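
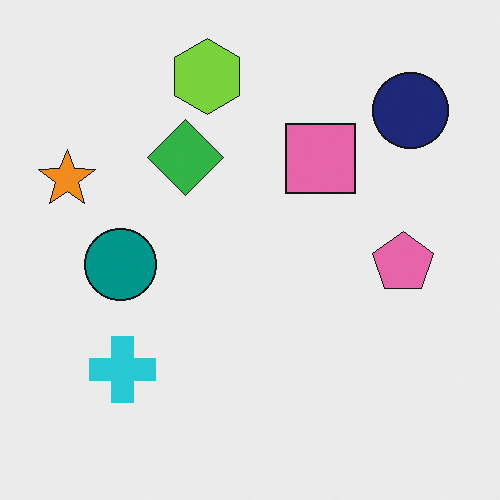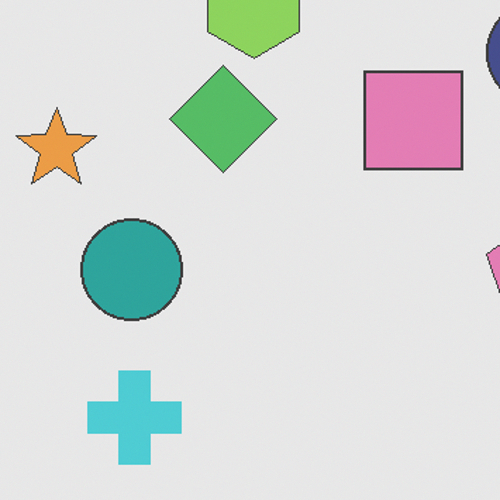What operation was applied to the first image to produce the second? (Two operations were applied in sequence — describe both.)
The image was cropped slightly and scaled back up, then given slightly reduced contrast.

The visible shapes are larger and the field of view is narrower; shapes near the original edges may be partly or wholly outside the frame — a crop-and-rescale. Tones are pushed toward mid-grey across the whole image — a global contrast change.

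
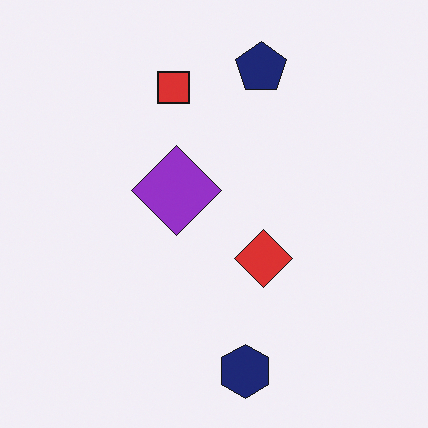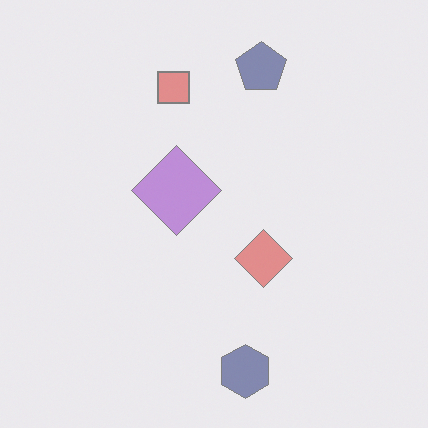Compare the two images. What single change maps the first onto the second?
This is the original image washed out (contrast reduced).

Tones are pushed toward mid-grey across the whole image — a global contrast change.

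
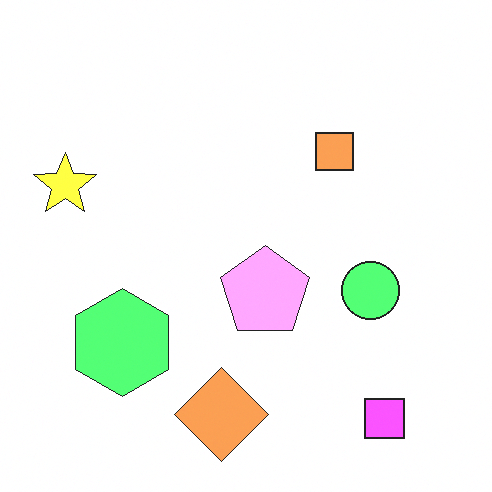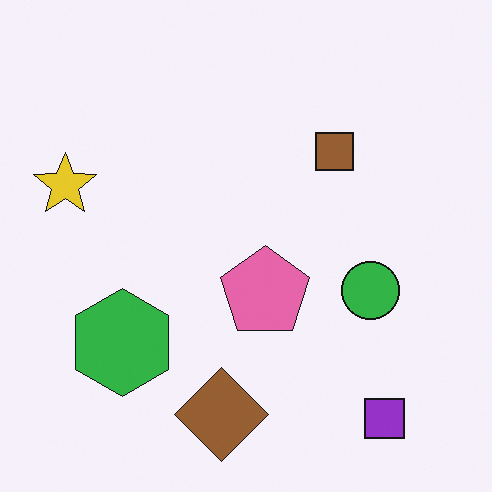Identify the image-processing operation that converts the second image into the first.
It was substantially brightened.

Every pixel — background and shapes alike — is uniformly brightened.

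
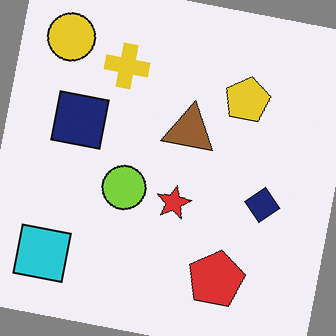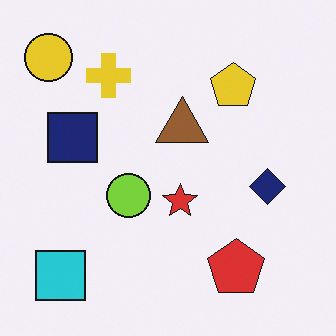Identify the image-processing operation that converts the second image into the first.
The image was rotated clockwise by a few degrees.

Every shape is tilted by the same angle and the image corners show triangular fill wedges — a whole-image rotation by a non-right angle.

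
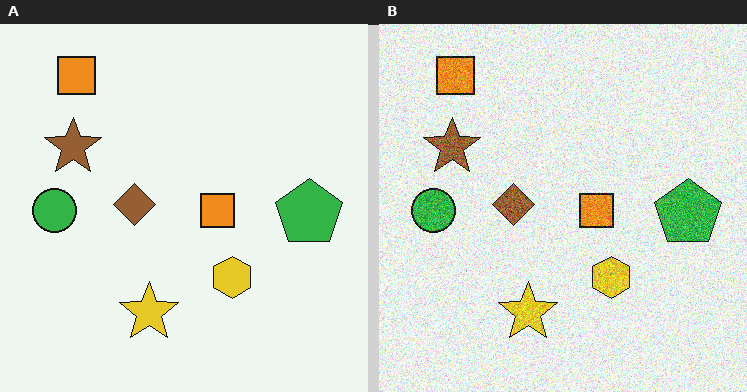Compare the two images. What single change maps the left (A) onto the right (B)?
This is the original image degraded with heavy additive noise.

Random speckle covers the whole image, including the flat background.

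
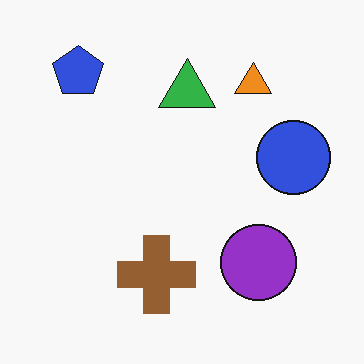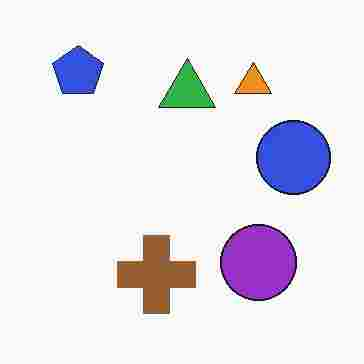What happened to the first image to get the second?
The image was heavily JPEG-compressed with obvious blocking artifacts.

Blocky 8×8 compression artifacts appear around shape edges and the flat background shows ringing — characteristic JPEG degradation.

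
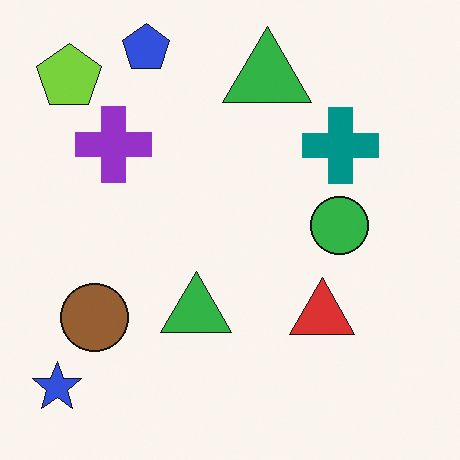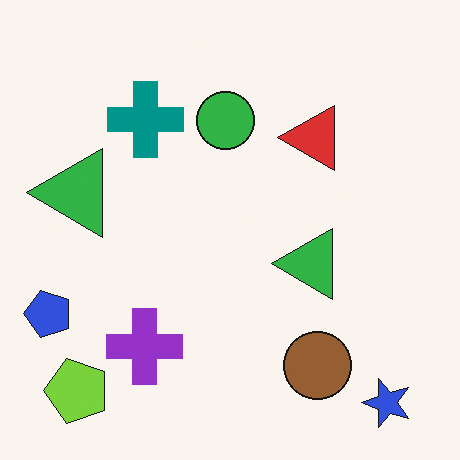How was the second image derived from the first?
The transformation is: rotated 90° counter-clockwise.

The blue star sits in the bottom-left of the first image and the bottom-right of the second — consistent with a whole-image 90° counter-clockwise rotation.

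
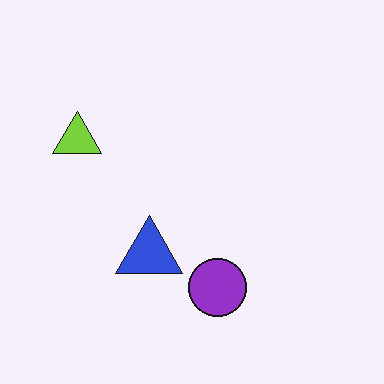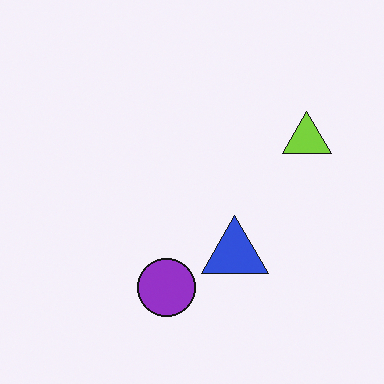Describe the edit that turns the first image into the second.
This is the original image flipped horizontally (left ↔ right).

The lime triangle is in the left of the first image and the right of the second — shapes on opposite sides of the vertical midline have swapped in a mirror flip.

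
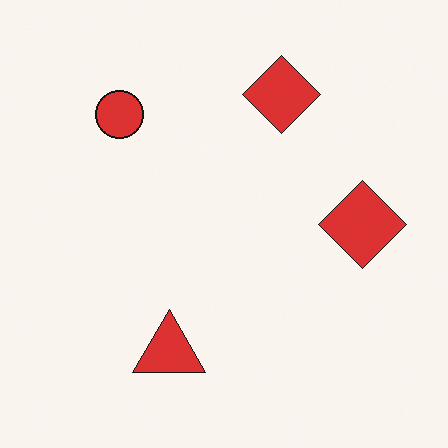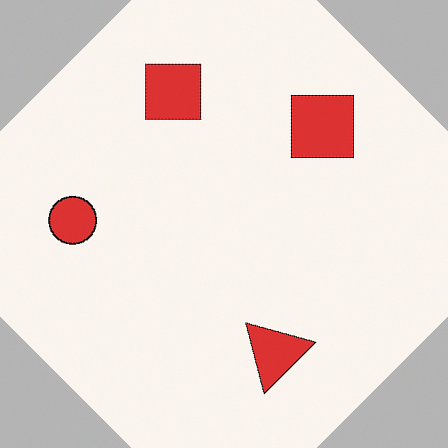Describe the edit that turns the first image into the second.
The second image is the first rotated counter-clockwise by a large amount — several tens of degrees.

Every shape is tilted by the same angle and the image corners show triangular fill wedges — a whole-image rotation by a non-right angle.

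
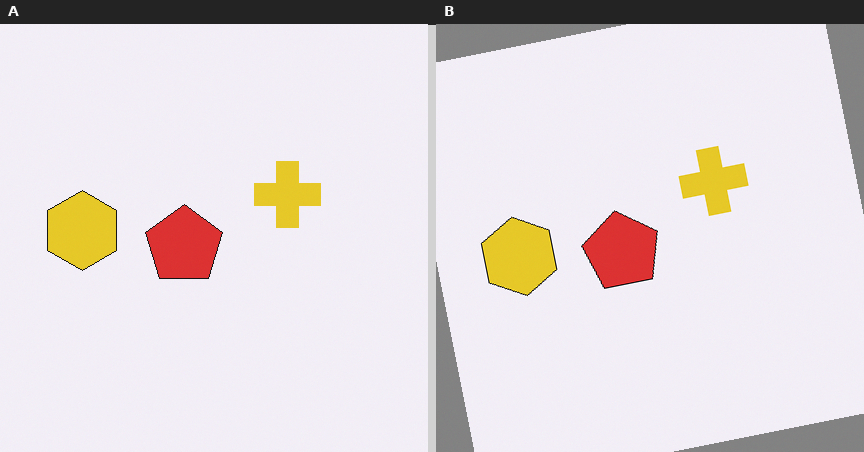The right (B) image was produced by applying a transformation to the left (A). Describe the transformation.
This is the original image rotated counter-clockwise by a small amount.

Every shape is tilted by the same angle and the image corners show triangular fill wedges — a whole-image rotation by a non-right angle.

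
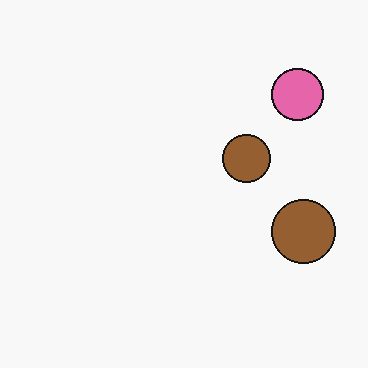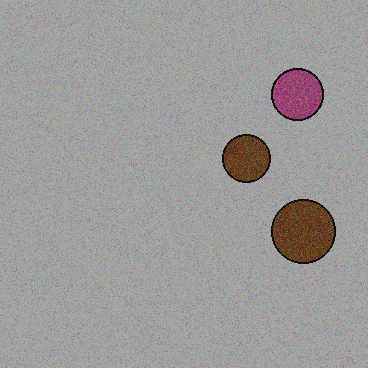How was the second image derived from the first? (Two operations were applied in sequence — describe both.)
The image was degraded with strong gaussian noise, then noticeably darkened.

Random speckle covers the whole image, including the flat background. Every pixel — background and shapes alike — is uniformly darkened.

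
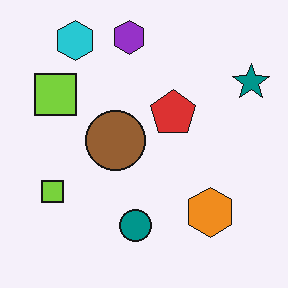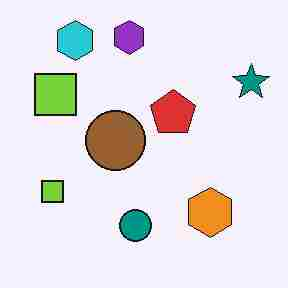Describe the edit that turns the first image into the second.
This is the original image degraded with heavy JPEG compression.

Blocky 8×8 compression artifacts appear around shape edges and the flat background shows ringing — characteristic JPEG degradation.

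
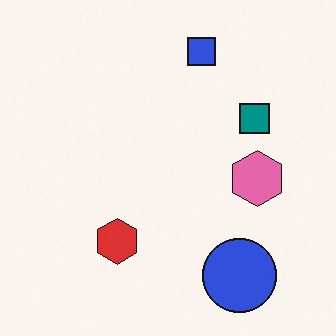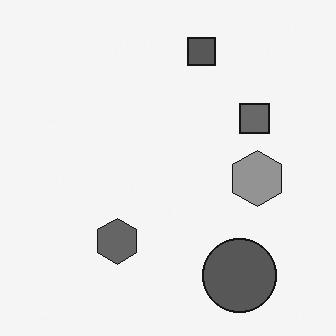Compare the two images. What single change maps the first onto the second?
The transformation is: converted to grayscale.

All color is removed — every shape is now a shade of grey.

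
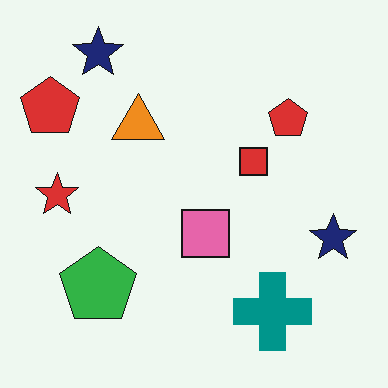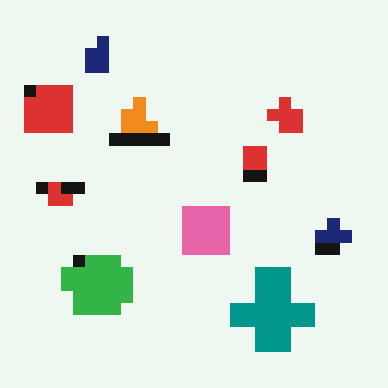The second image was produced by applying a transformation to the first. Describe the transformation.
The image was coarsely pixelated.

Shapes are reduced to large square blocks; fine edges and outlines are lost — a downscale-then-upscale (mosaic) effect.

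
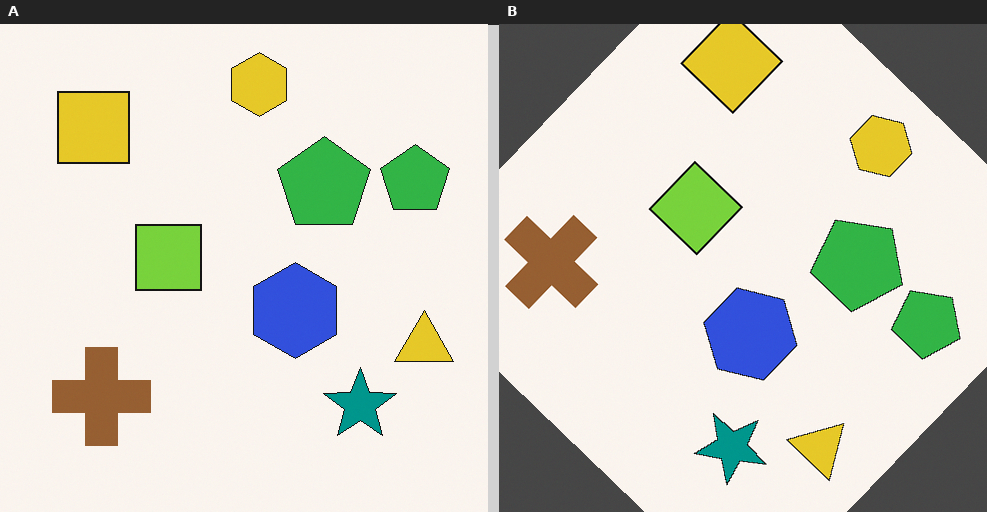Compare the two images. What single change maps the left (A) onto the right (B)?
The right (B) image is the left (A) rotated clockwise by a large amount — several tens of degrees.

Every shape is tilted by the same angle and the image corners show triangular fill wedges — a whole-image rotation by a non-right angle.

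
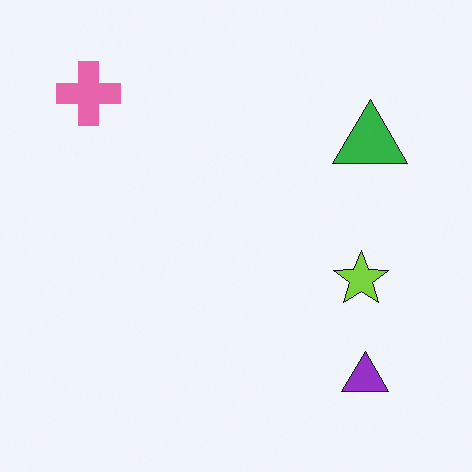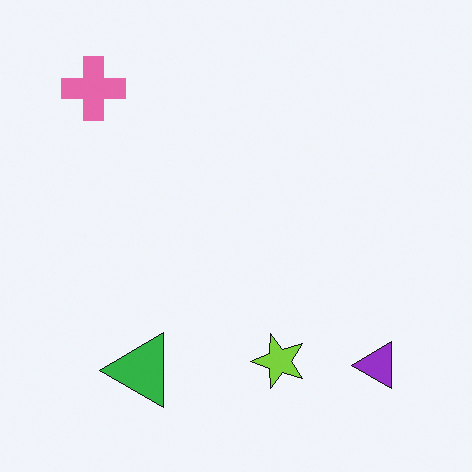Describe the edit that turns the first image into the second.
The transformation is: transposed (reflected across the top-left ↔ bottom-right diagonal).

Shapes have swapped their row and column positions — what was in the top-right is now in the bottom-left — a diagonal reflection.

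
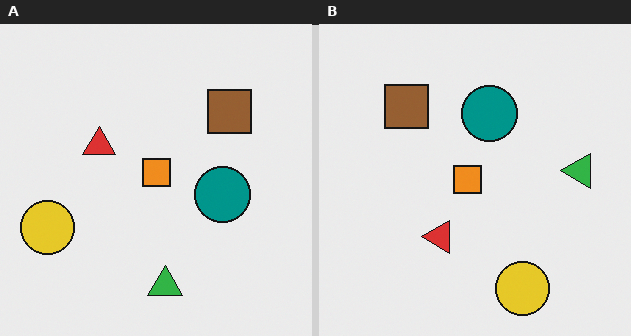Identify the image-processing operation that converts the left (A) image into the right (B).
The right (B) image is the left (A) rotated 90° counter-clockwise.

The yellow circle sits in the left of the left (A) image and the bottom of the right (B) — consistent with a whole-image 90° counter-clockwise rotation.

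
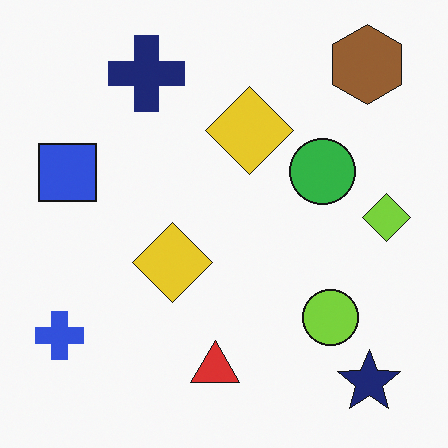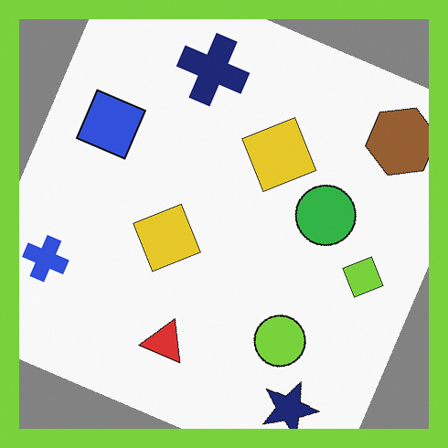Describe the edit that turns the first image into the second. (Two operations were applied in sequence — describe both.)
The second image is the first rotated clockwise by a clearly visible amount, then framed with a lime border.

Every shape is tilted by the same angle and the image corners show triangular fill wedges — a whole-image rotation by a non-right angle. A solid lime frame runs around the edge of the second image, with the content slightly shrunk inside it.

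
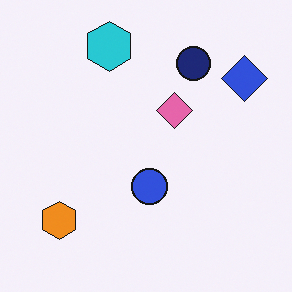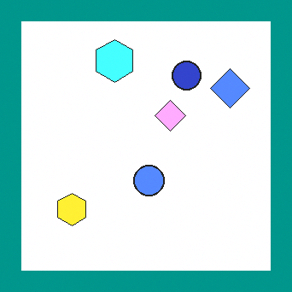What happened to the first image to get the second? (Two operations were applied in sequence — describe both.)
This is the original image substantially brightened, then framed with a teal border.

Every pixel — background and shapes alike — is uniformly brightened. A solid teal frame runs around the edge of the second image, with the content slightly shrunk inside it.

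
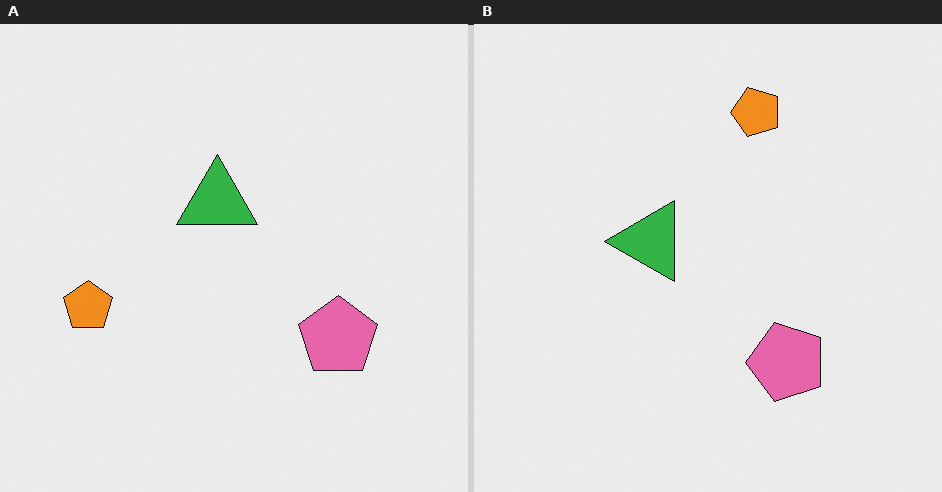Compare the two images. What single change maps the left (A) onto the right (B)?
The transformation is: transposed (reflected across the top-left ↔ bottom-right diagonal).

Shapes have swapped their row and column positions — what was in the top-right is now in the bottom-left — a diagonal reflection.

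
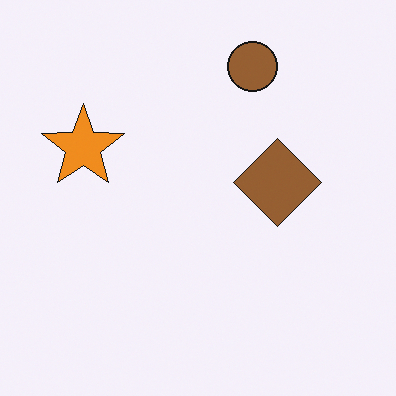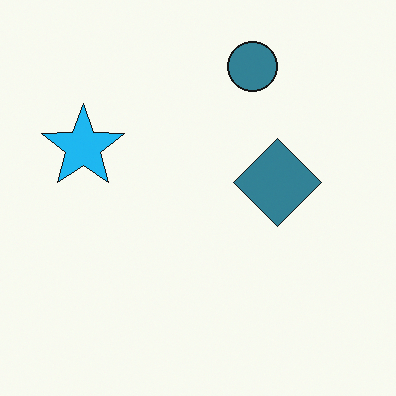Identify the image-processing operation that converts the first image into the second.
It was hue-shifted through roughly half the color wheel.

Every shape's color has rotated by the same amount around the hue wheel — a uniform hue shift.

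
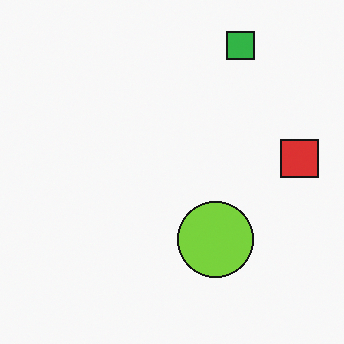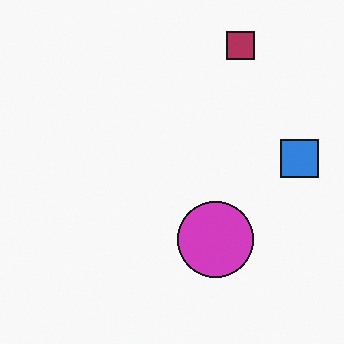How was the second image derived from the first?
Hue-shifted by a large amount.

Every shape's color has rotated by the same amount around the hue wheel — a uniform hue shift.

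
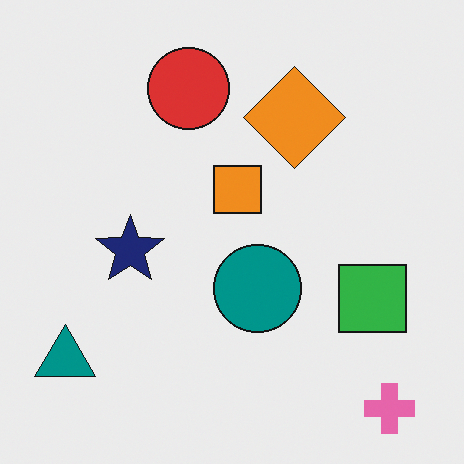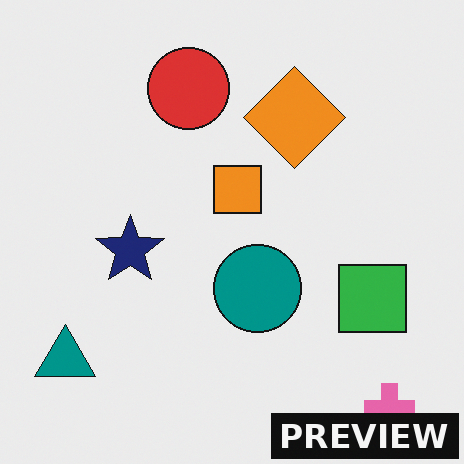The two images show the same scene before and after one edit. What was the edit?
The transformation is: watermarked with the text "PREVIEW" in the lower-right corner.

A dark label reading "PREVIEW" appears in the lower-right corner.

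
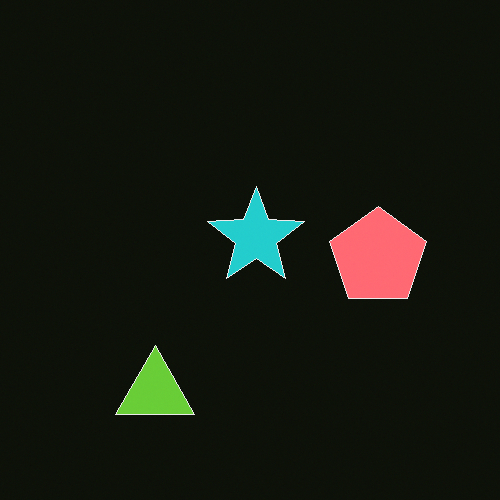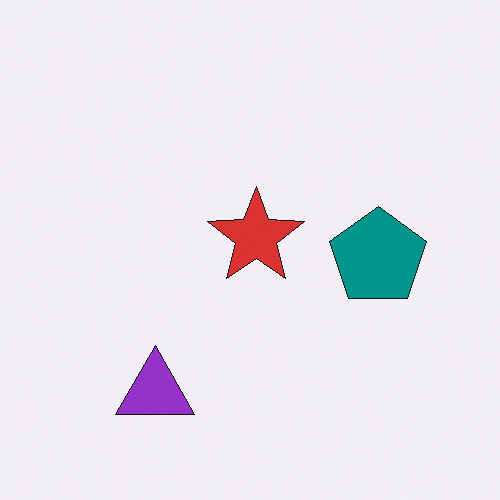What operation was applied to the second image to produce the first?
Color-inverted (negative).

The light background has become dark and every shape's color is its complement — a photographic negative.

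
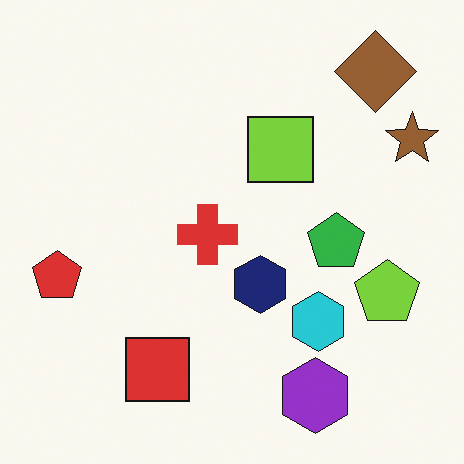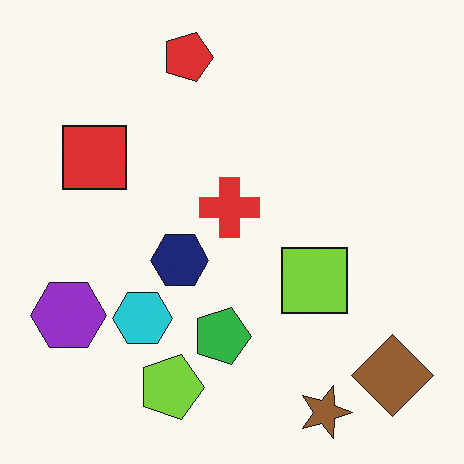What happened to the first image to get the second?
It was rotated 90° clockwise.

The brown diamond sits in the top-right of the first image and the bottom-right of the second — consistent with a whole-image 90° clockwise rotation.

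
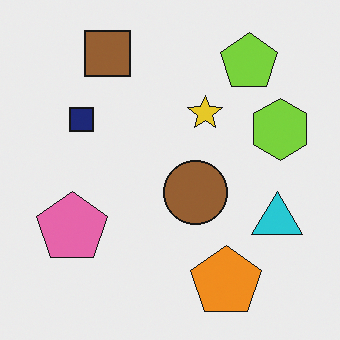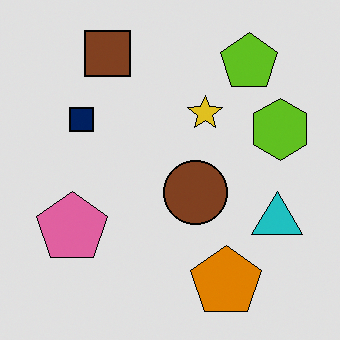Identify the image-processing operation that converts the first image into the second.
The second image is the first posterized to a reduced palette.

Each flat color has snapped to a coarser quantized level — most visibly, the near-white background has dropped to a flat grey.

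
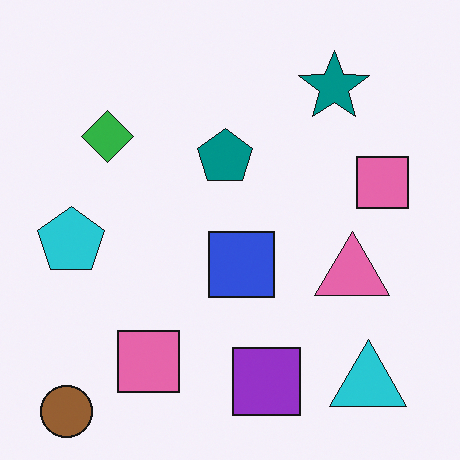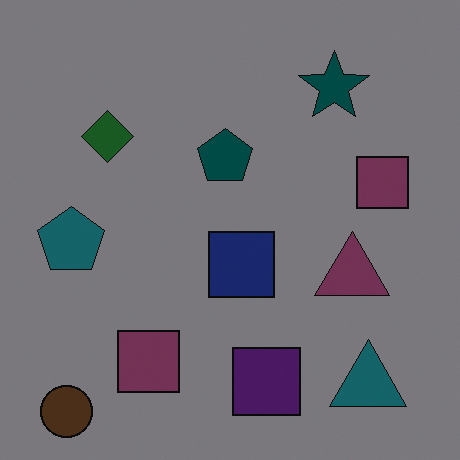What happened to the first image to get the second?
The image was darkened a lot.

Every pixel — background and shapes alike — is uniformly darkened.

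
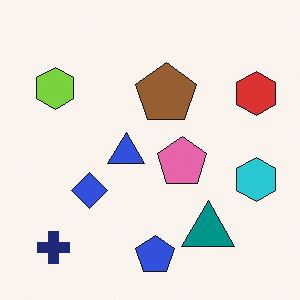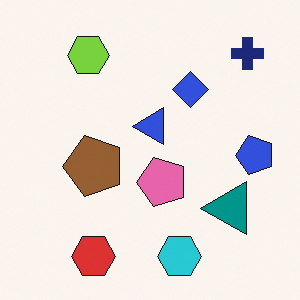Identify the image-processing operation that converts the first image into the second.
It was transposed (reflected across the top-left ↔ bottom-right diagonal).

Shapes have swapped their row and column positions — what was in the top-right is now in the bottom-left — a diagonal reflection.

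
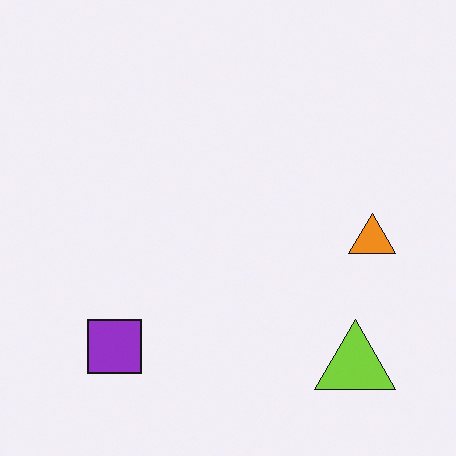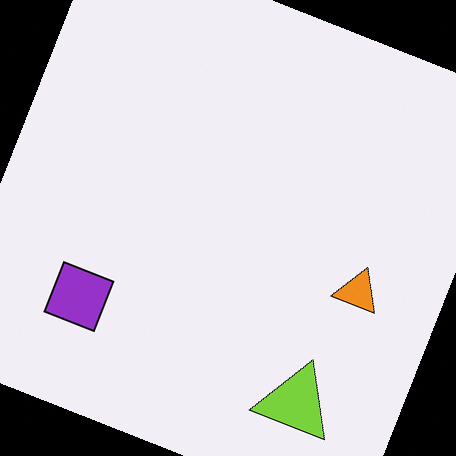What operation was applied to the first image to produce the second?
The image was rotated clockwise by a clearly visible amount.

Every shape is tilted by the same angle and the image corners show triangular fill wedges — a whole-image rotation by a non-right angle.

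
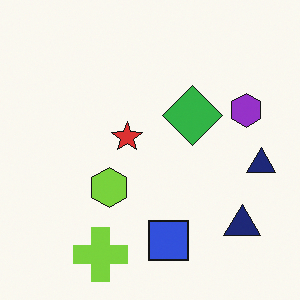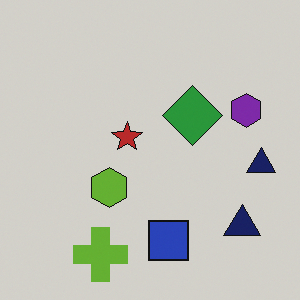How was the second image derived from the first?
The second image is the first darkened a little.

Every pixel — background and shapes alike — is uniformly darkened.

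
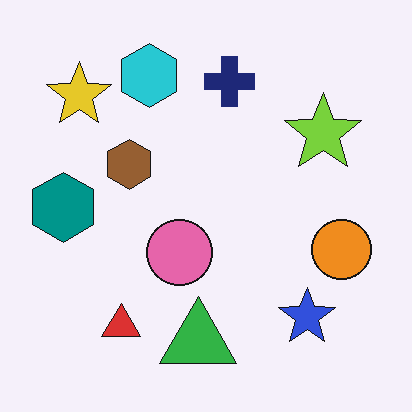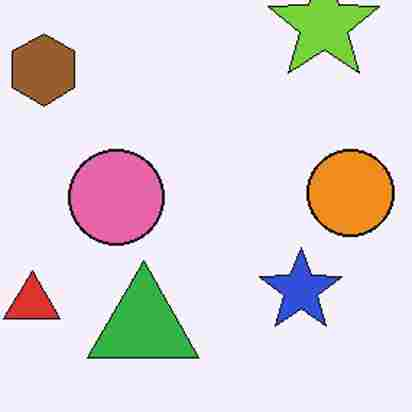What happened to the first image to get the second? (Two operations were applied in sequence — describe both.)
Cropped to a modestly smaller region and rescaled, then heavily JPEG-compressed with obvious blocking artifacts.

The visible shapes are larger and the field of view is narrower; shapes near the original edges may be partly or wholly outside the frame — a crop-and-rescale. Blocky 8×8 compression artifacts appear around shape edges and the flat background shows ringing — characteristic JPEG degradation.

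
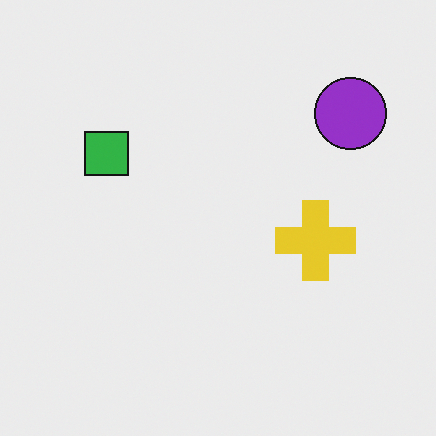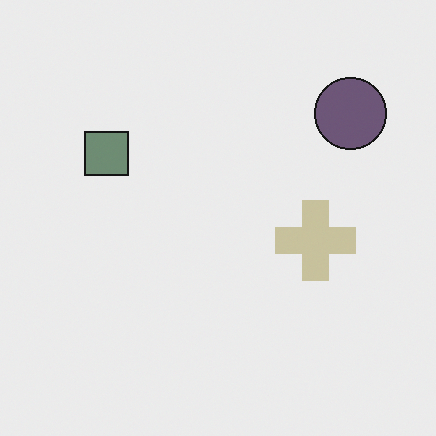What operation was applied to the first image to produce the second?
Made much more muted (saturation change).

All colors are more muted and greyish — a global saturation change.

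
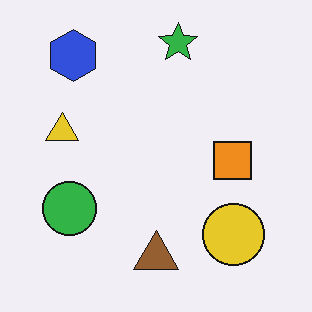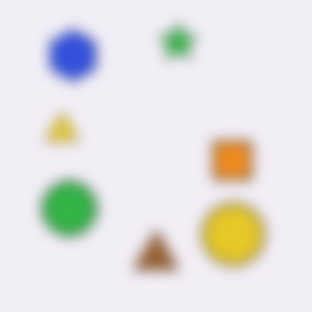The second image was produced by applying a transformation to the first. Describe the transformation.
The image was heavily blurred.

Shape edges and outlines are uniformly softened across the whole image.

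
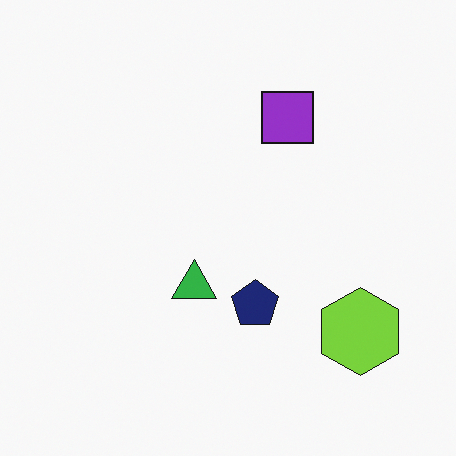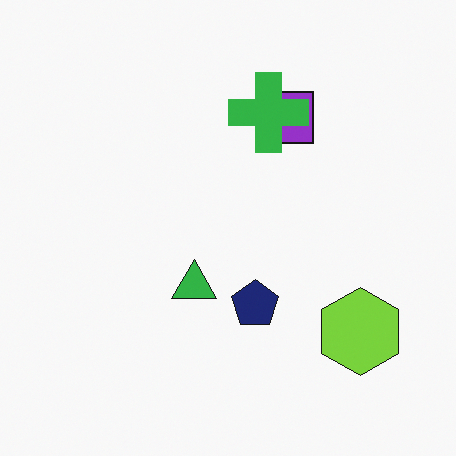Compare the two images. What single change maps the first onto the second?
The second image is the first overlaid with an additional green cross.

A green cross appears in the second image that is absent from the first.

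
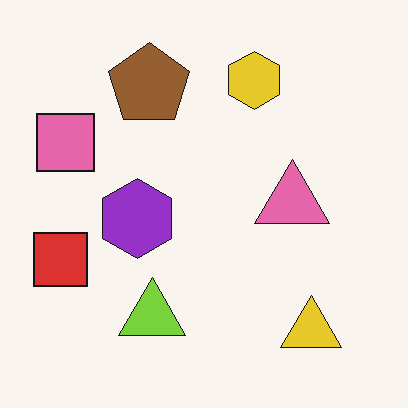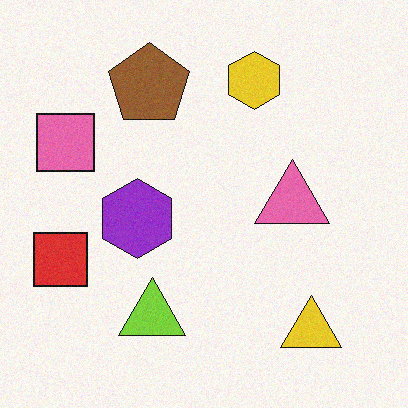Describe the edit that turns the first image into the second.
Degraded with light additive noise.

Random speckle covers the whole image, including the flat background.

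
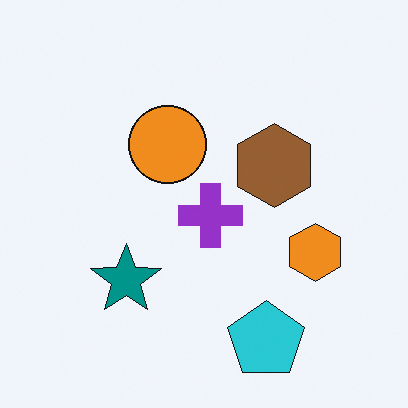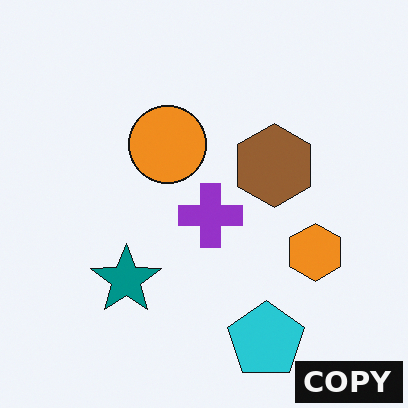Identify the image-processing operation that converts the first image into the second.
This is the original image watermarked with the text "COPY" in the lower-right corner.

A dark label reading "COPY" appears in the lower-right corner.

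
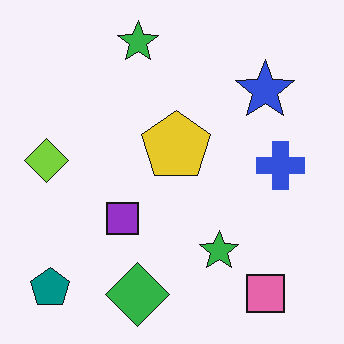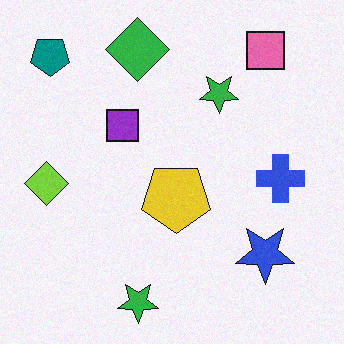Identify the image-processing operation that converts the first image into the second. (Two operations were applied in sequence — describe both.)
The second image is the first flipped vertically (top ↔ bottom), then degraded with light additive noise.

The green diamond is in the bottom of the first image and the top of the second — shapes on opposite sides of the horizontal midline have swapped in a mirror flip. Random speckle covers the whole image, including the flat background.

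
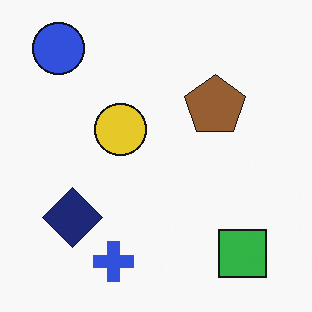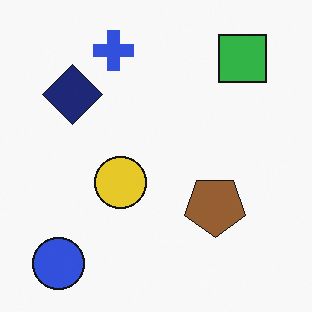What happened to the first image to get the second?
The image was flipped vertically (top ↔ bottom).

The blue circle is in the top-left of the first image and the bottom-left of the second — shapes on opposite sides of the horizontal midline have swapped in a mirror flip.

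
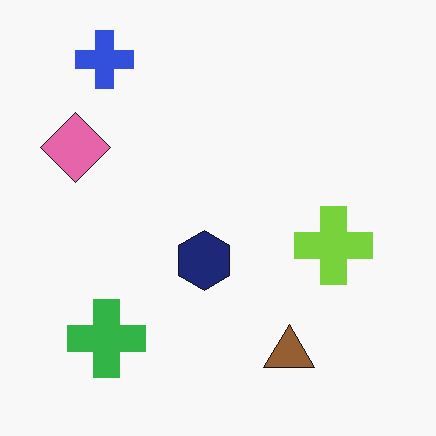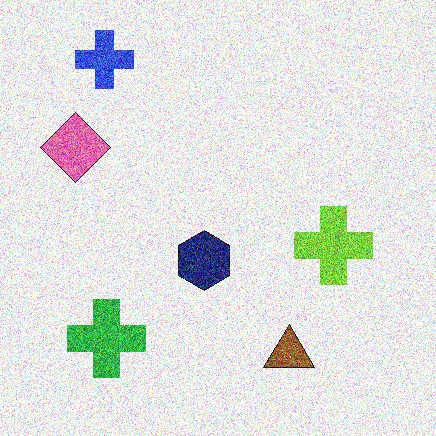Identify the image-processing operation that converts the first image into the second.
The transformation is: degraded with a thick layer of grain.

Random speckle covers the whole image, including the flat background.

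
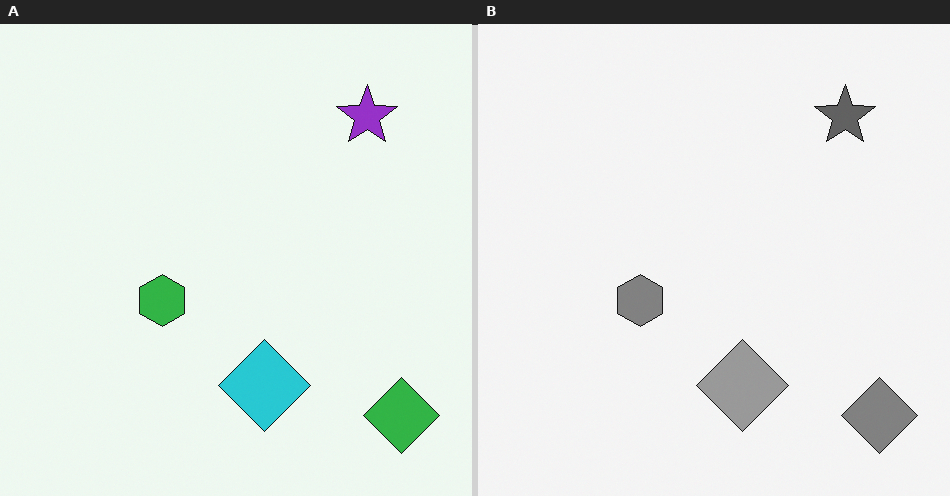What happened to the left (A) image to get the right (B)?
The right (B) image is the left (A) converted to grayscale.

All color is removed — every shape is now a shade of grey.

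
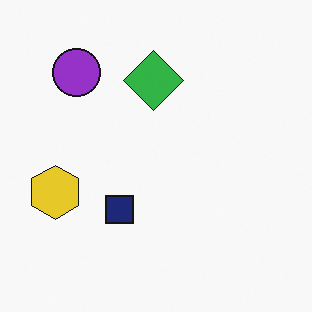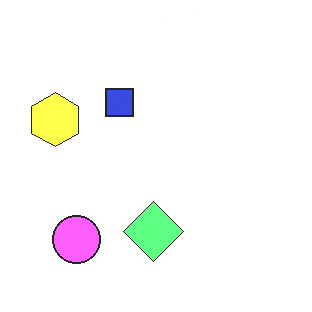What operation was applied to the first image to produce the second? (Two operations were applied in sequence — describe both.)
The image was brightened a lot, then flipped vertically (top ↔ bottom).

Every pixel — background and shapes alike — is uniformly brightened. The purple circle is in the top-left of the first image and the bottom-left of the second — shapes on opposite sides of the horizontal midline have swapped in a mirror flip.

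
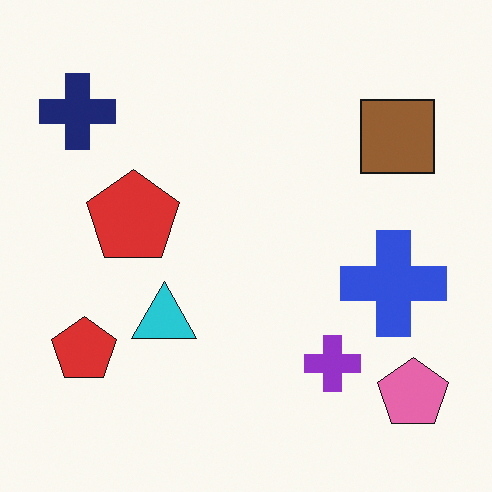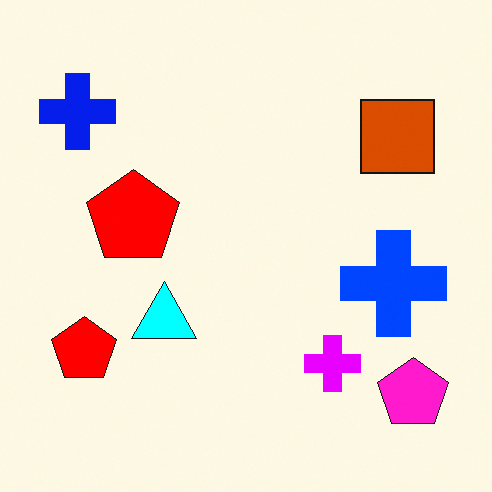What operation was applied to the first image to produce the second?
It was made much more vivid (saturation change).

All colors are more vivid — a global saturation change.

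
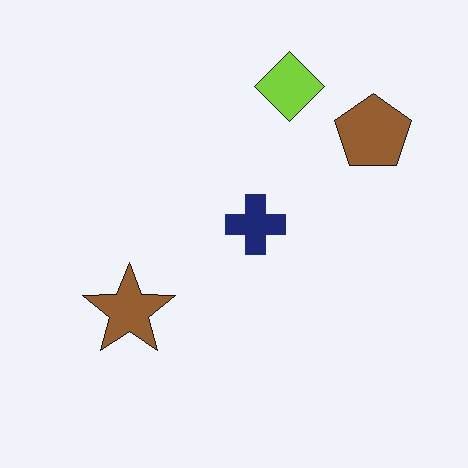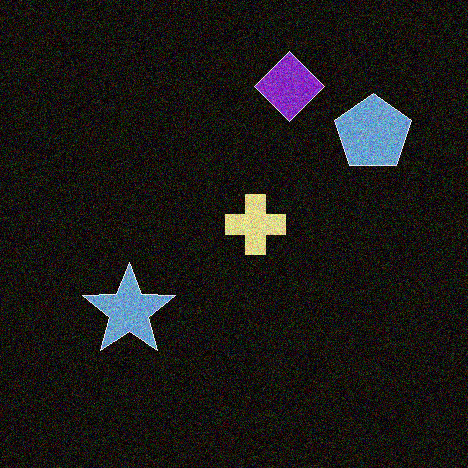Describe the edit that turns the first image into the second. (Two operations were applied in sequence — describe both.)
It was color-inverted (negative), then degraded with moderate additive noise.

The light background has become dark and every shape's color is its complement — a photographic negative. Random speckle covers the whole image, including the flat background.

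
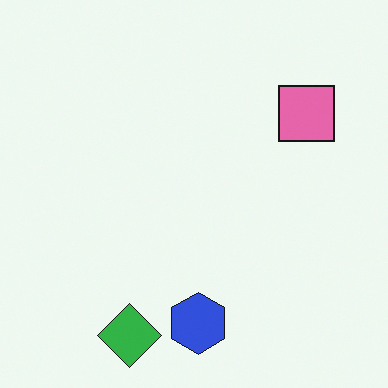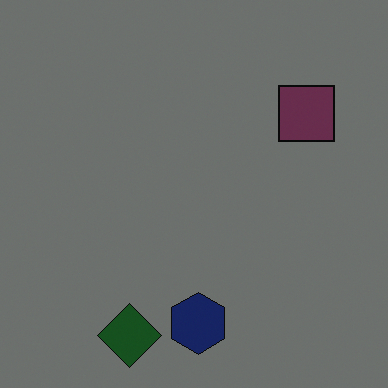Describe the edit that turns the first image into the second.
The image was substantially darkened.

Every pixel — background and shapes alike — is uniformly darkened.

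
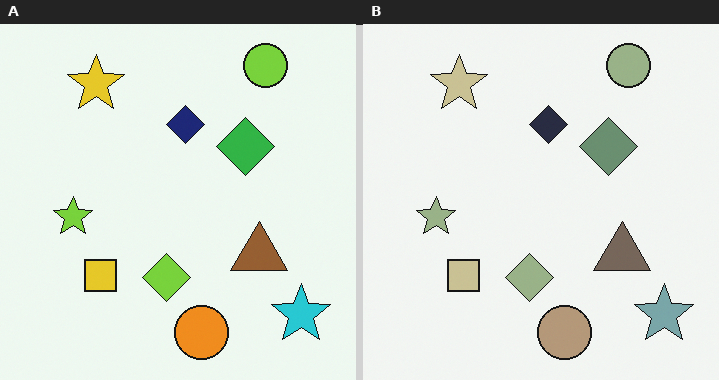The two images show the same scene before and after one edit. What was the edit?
The image was heavily desaturated.

All colors are more muted and greyish — a global saturation change.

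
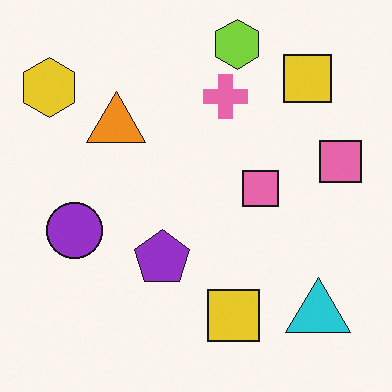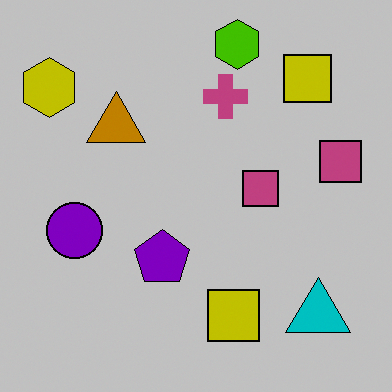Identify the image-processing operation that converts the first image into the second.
The second image is the first heavily posterized to just a handful of flat colors.

Each flat color has snapped to a coarser quantized level — most visibly, the near-white background has dropped to a flat grey.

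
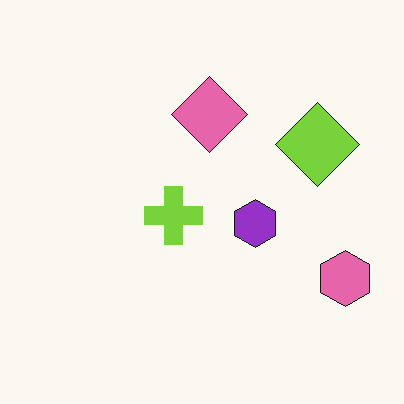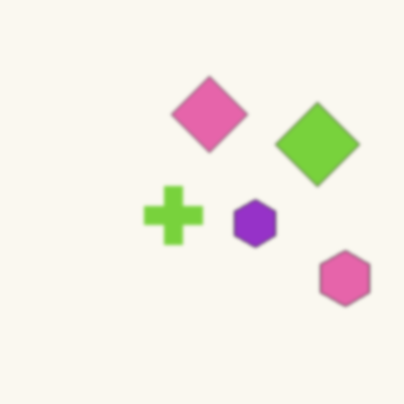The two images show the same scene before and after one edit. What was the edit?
The second image is the first given a subtle gaussian blur.

Shape edges and outlines are uniformly softened across the whole image.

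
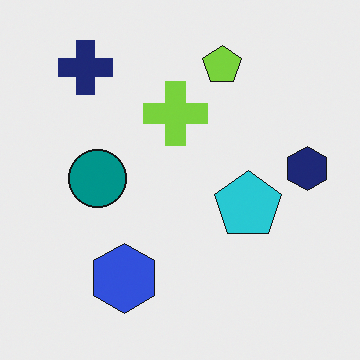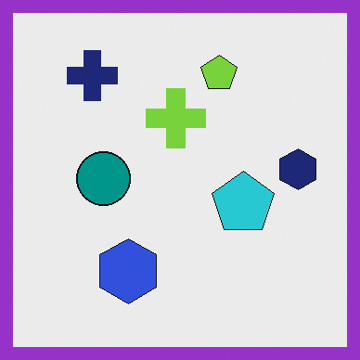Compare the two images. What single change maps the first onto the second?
The second image is the first framed with a purple border.

A solid purple frame runs around the edge of the second image, with the content slightly shrunk inside it.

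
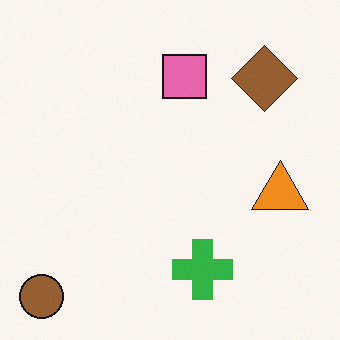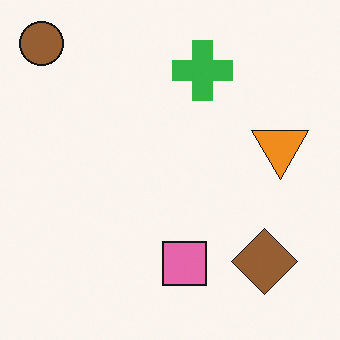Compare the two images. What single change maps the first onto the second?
It was flipped vertically (top ↔ bottom).

The brown circle is in the bottom-left of the first image and the top-left of the second — shapes on opposite sides of the horizontal midline have swapped in a mirror flip.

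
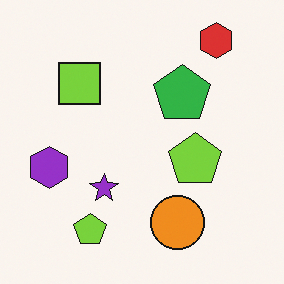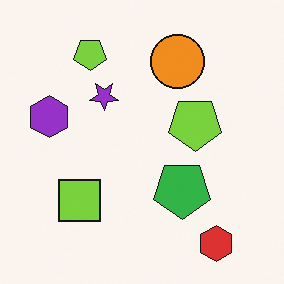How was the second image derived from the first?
This is the original image flipped vertically (top ↔ bottom).

The red hexagon is in the top-right of the first image and the bottom-right of the second — shapes on opposite sides of the horizontal midline have swapped in a mirror flip.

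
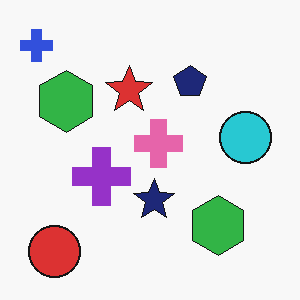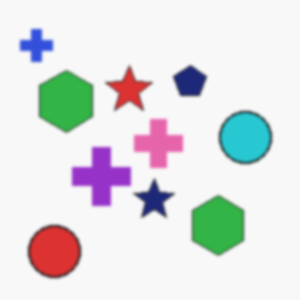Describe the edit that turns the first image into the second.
The transformation is: given a subtle gaussian blur.

Shape edges and outlines are uniformly softened across the whole image.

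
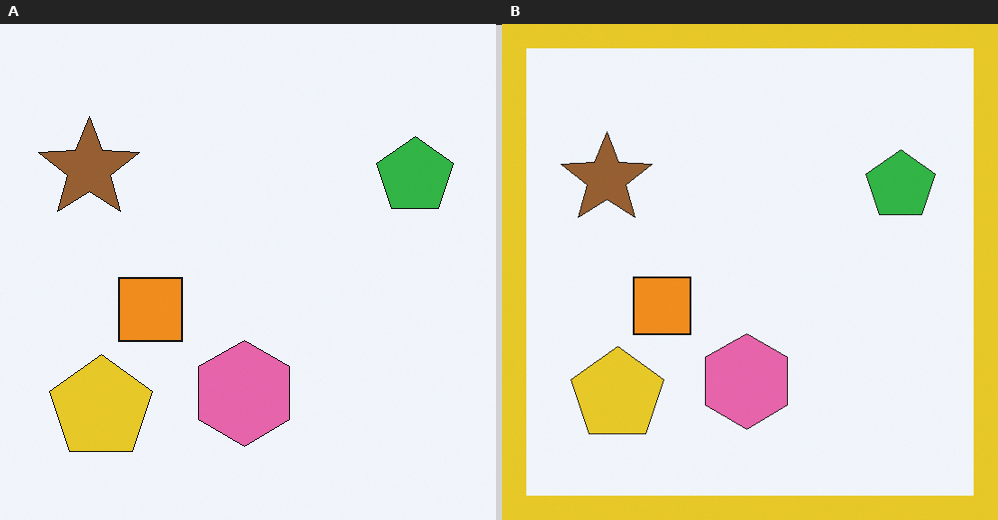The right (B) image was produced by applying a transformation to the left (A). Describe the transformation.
This is the original image framed with a yellow border.

A solid yellow frame runs around the edge of the right (B) image, with the content slightly shrunk inside it.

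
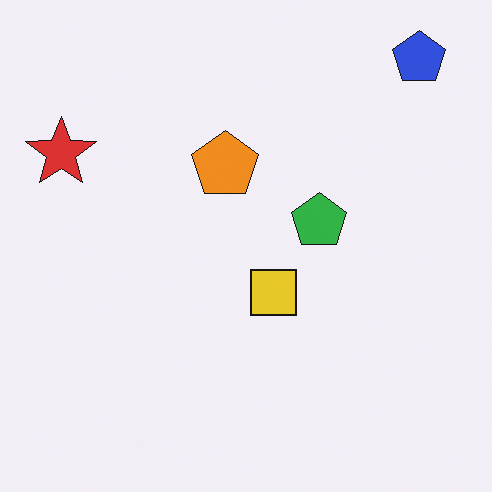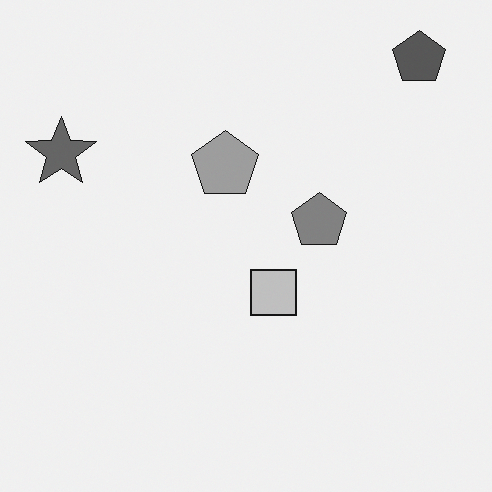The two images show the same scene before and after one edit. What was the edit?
This is the original image converted to grayscale.

All color is removed — every shape is now a shade of grey.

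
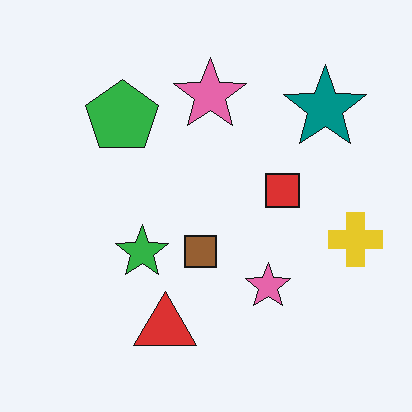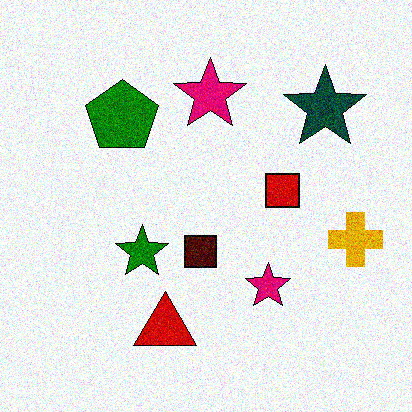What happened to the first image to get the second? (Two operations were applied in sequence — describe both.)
This is the original image given much higher contrast, then degraded with a thick layer of grain.

Tones are pushed away from mid-grey across the whole image — a global contrast change. Random speckle covers the whole image, including the flat background.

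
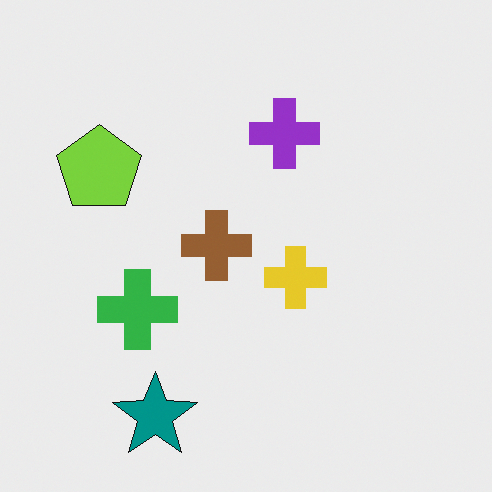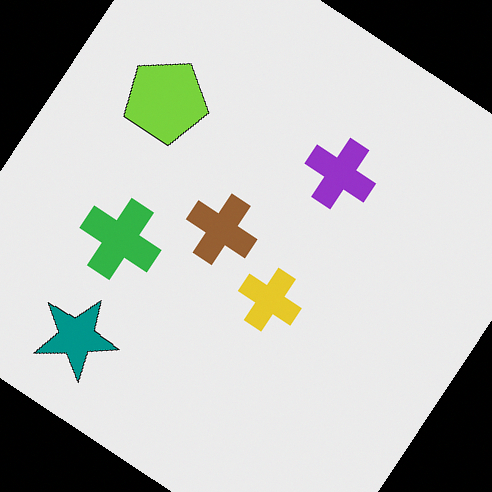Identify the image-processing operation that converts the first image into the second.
The transformation is: rotated clockwise by a large amount — several tens of degrees.

Every shape is tilted by the same angle and the image corners show triangular fill wedges — a whole-image rotation by a non-right angle.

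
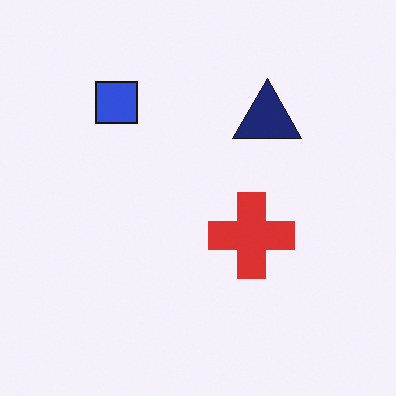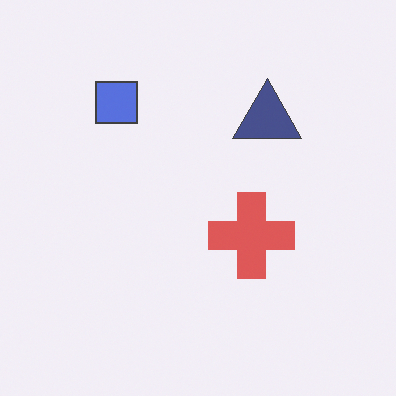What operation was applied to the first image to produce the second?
The second image is the first given slightly reduced contrast.

Tones are pushed toward mid-grey across the whole image — a global contrast change.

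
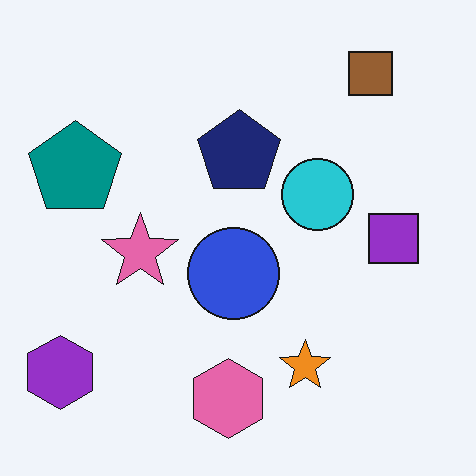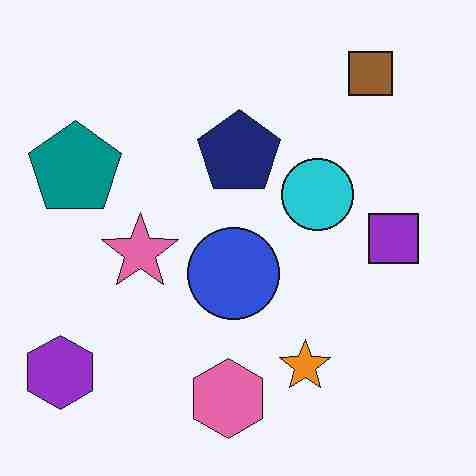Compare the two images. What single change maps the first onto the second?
The image was heavily JPEG-compressed with obvious blocking artifacts.

Blocky 8×8 compression artifacts appear around shape edges and the flat background shows ringing — characteristic JPEG degradation.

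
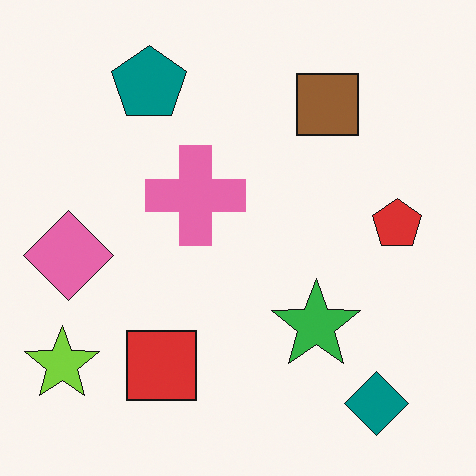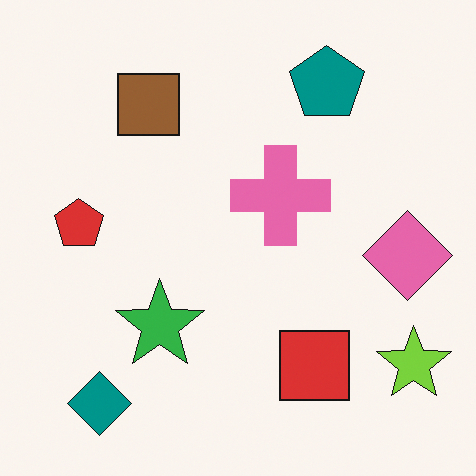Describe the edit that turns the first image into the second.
Flipped horizontally (left ↔ right).

The lime star is in the bottom-left of the first image and the bottom-right of the second — shapes on opposite sides of the vertical midline have swapped in a mirror flip.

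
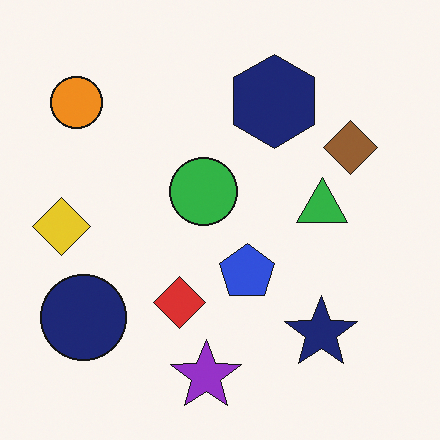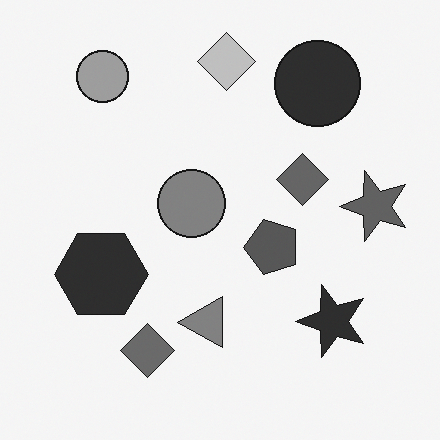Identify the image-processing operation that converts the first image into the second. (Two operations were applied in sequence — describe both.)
The transformation is: converted to grayscale, then transposed (reflected across the top-left ↔ bottom-right diagonal).

All color is removed — every shape is now a shade of grey. Shapes have swapped their row and column positions — what was in the top-right is now in the bottom-left — a diagonal reflection.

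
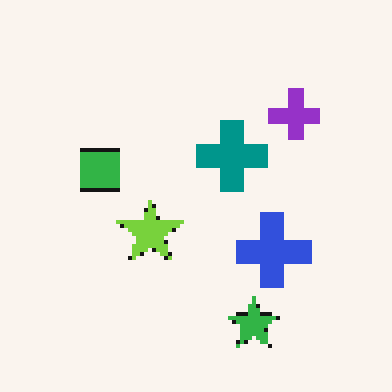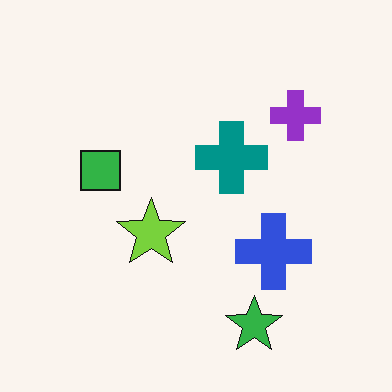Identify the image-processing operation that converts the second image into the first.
The first image is the second mildly pixelated.

Shapes are reduced to large square blocks; fine edges and outlines are lost — a downscale-then-upscale (mosaic) effect.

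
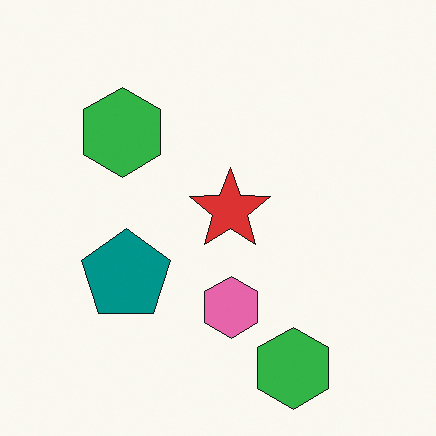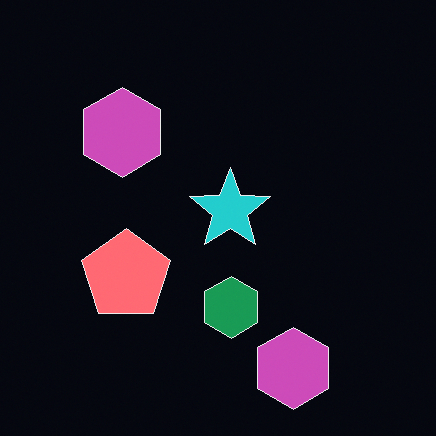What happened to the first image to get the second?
This is the original image color-inverted (negative).

The light background has become dark and every shape's color is its complement — a photographic negative.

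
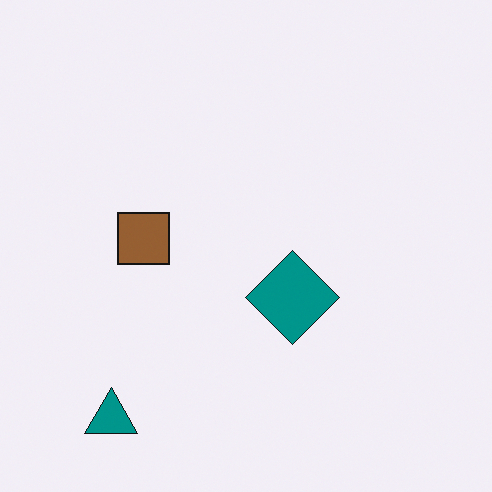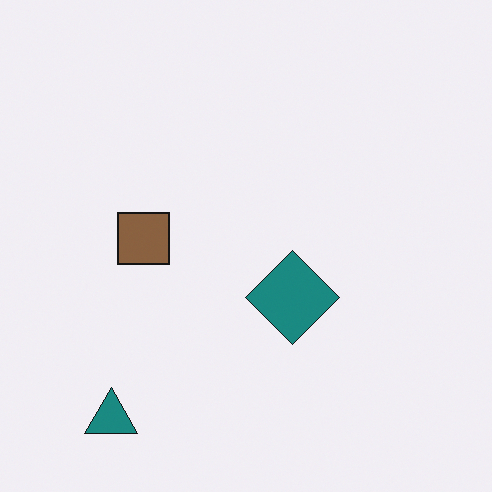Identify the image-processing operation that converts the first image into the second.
This is the original image slightly desaturated.

All colors are more muted and greyish — a global saturation change.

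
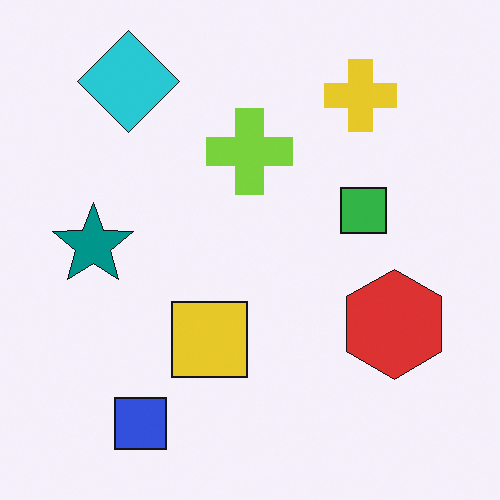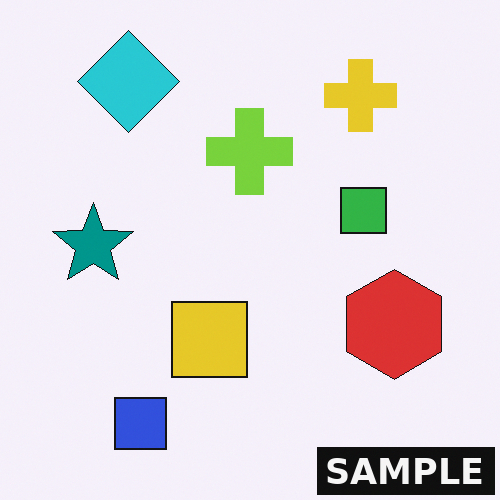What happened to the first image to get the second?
This is the original image watermarked with the text "SAMPLE" in the lower-right corner.

A dark label reading "SAMPLE" appears in the lower-right corner.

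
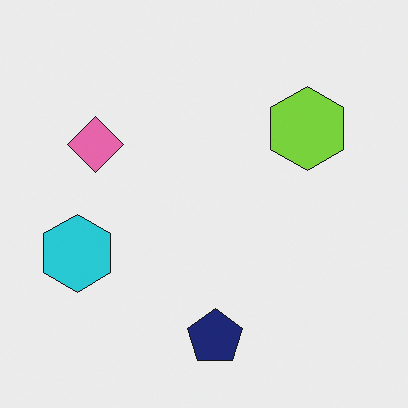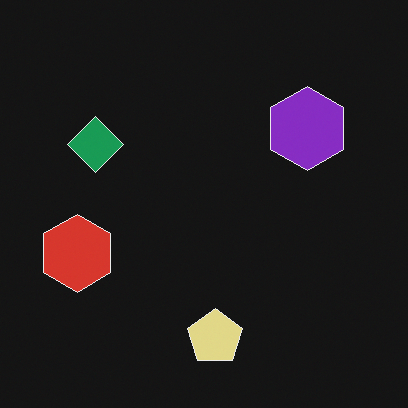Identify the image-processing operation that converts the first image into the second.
The image was color-inverted (negative).

The light background has become dark and every shape's color is its complement — a photographic negative.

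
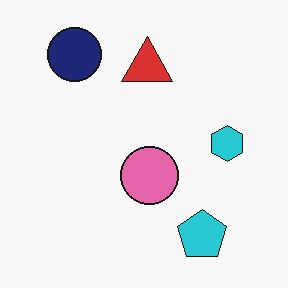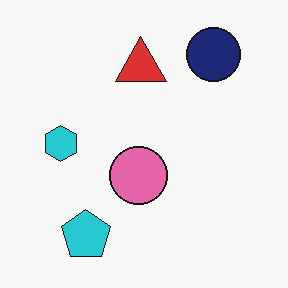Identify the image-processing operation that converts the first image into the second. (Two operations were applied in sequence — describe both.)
It was flipped horizontally (left ↔ right), then JPEG-compressed with visible artifacts.

The cyan hexagon is in the right of the first image and the left of the second — shapes on opposite sides of the vertical midline have swapped in a mirror flip. Blocky 8×8 compression artifacts appear around shape edges and the flat background shows ringing — characteristic JPEG degradation.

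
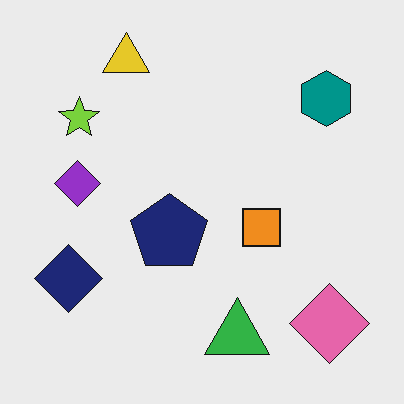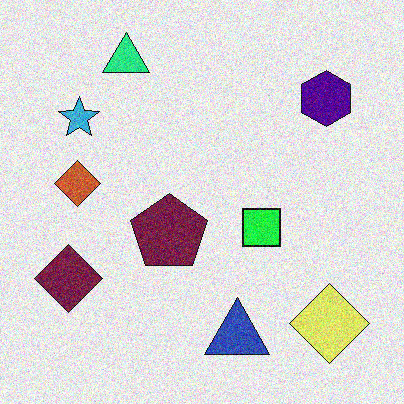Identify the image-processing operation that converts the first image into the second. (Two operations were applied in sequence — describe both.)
Hue-shifted through roughly a third of the color wheel, then degraded with visible gaussian noise.

Every shape's color has rotated by the same amount around the hue wheel — a uniform hue shift. Random speckle covers the whole image, including the flat background.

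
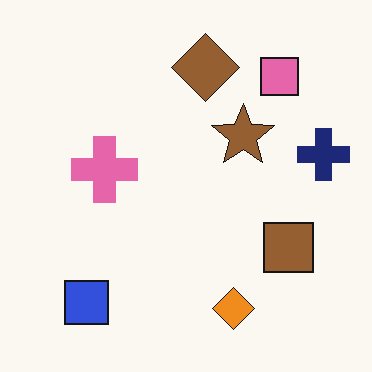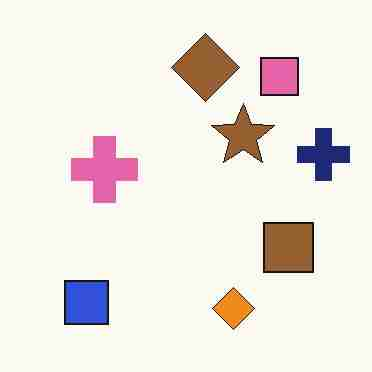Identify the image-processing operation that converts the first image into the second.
The image was degraded with heavy JPEG compression.

Blocky 8×8 compression artifacts appear around shape edges and the flat background shows ringing — characteristic JPEG degradation.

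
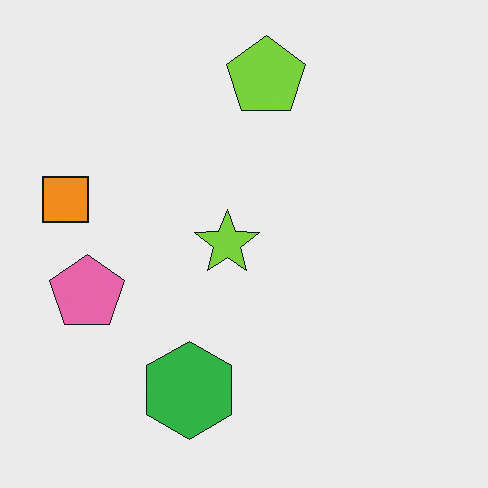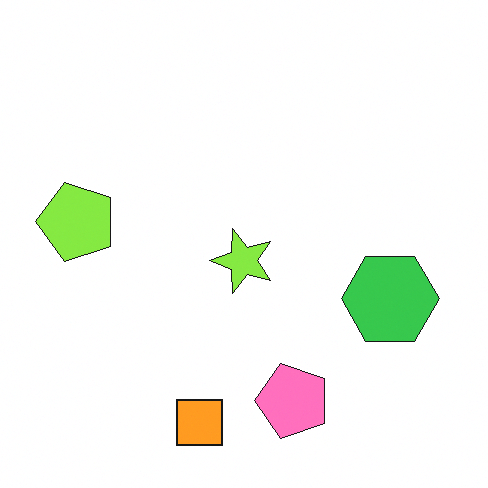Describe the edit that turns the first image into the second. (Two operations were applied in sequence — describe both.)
The image was slightly brightened, then rotated 90° counter-clockwise.

Every pixel — background and shapes alike — is uniformly brightened. The orange square sits in the left of the first image and the bottom of the second — consistent with a whole-image 90° counter-clockwise rotation.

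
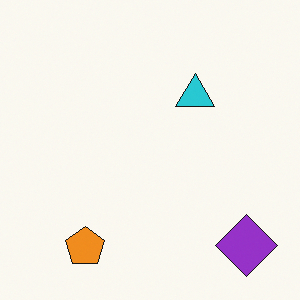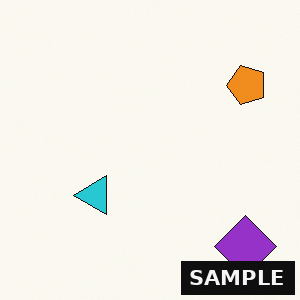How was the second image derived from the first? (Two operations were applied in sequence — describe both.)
This is the original image transposed (reflected across the top-left ↔ bottom-right diagonal), then watermarked with the text "SAMPLE" in the lower-right corner.

Shapes have swapped their row and column positions — what was in the top-right is now in the bottom-left — a diagonal reflection. A dark label reading "SAMPLE" appears in the lower-right corner.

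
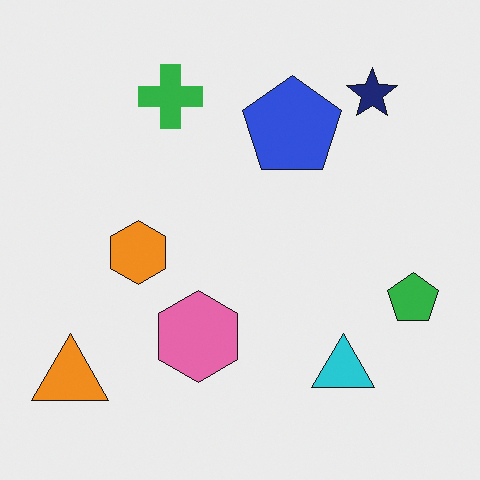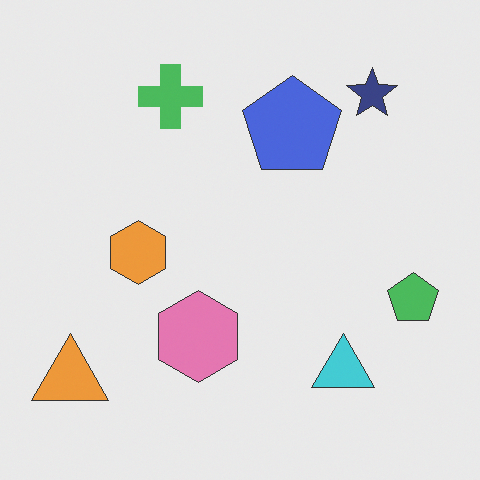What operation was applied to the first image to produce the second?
The transformation is: given slightly reduced contrast.

Tones are pushed toward mid-grey across the whole image — a global contrast change.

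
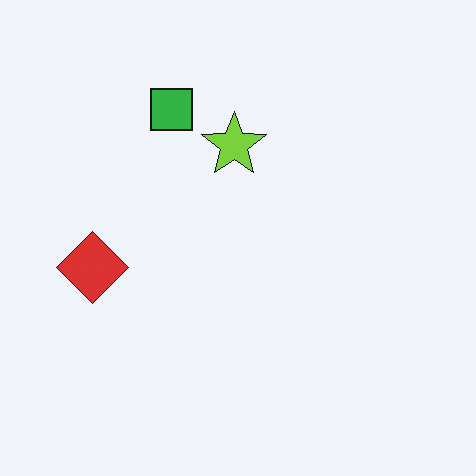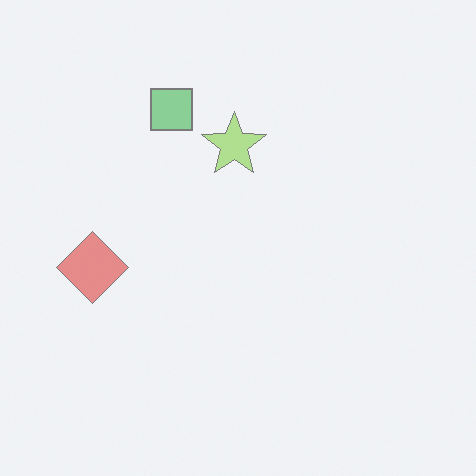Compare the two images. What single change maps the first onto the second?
It was washed out (contrast reduced).

Tones are pushed toward mid-grey across the whole image — a global contrast change.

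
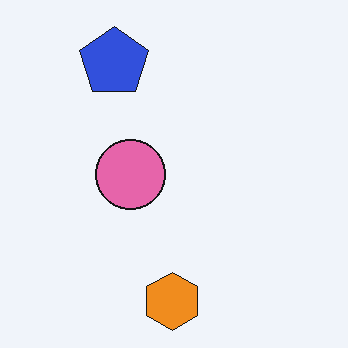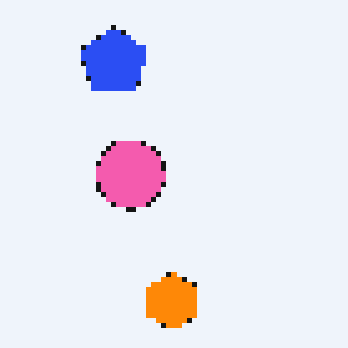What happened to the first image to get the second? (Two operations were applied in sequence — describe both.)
The second image is the first slightly oversaturated, then lightly pixelated (a mild mosaic effect).

All colors are more vivid — a global saturation change. Shapes are reduced to large square blocks; fine edges and outlines are lost — a downscale-then-upscale (mosaic) effect.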